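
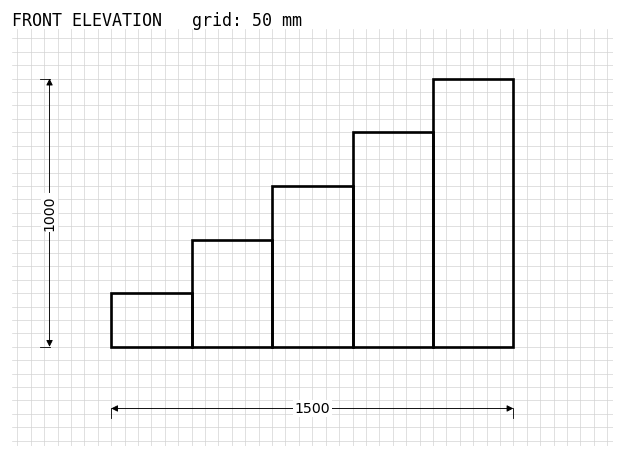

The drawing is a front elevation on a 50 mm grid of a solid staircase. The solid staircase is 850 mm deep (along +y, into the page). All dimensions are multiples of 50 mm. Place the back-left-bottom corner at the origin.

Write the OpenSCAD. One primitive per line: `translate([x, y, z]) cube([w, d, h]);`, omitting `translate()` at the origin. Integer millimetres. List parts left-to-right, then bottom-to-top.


cube([300, 850, 200]);
translate([300, 0, 0]) cube([300, 850, 400]);
translate([600, 0, 0]) cube([300, 850, 600]);
translate([900, 0, 0]) cube([300, 850, 800]);
translate([1200, 0, 0]) cube([300, 850, 1000]);


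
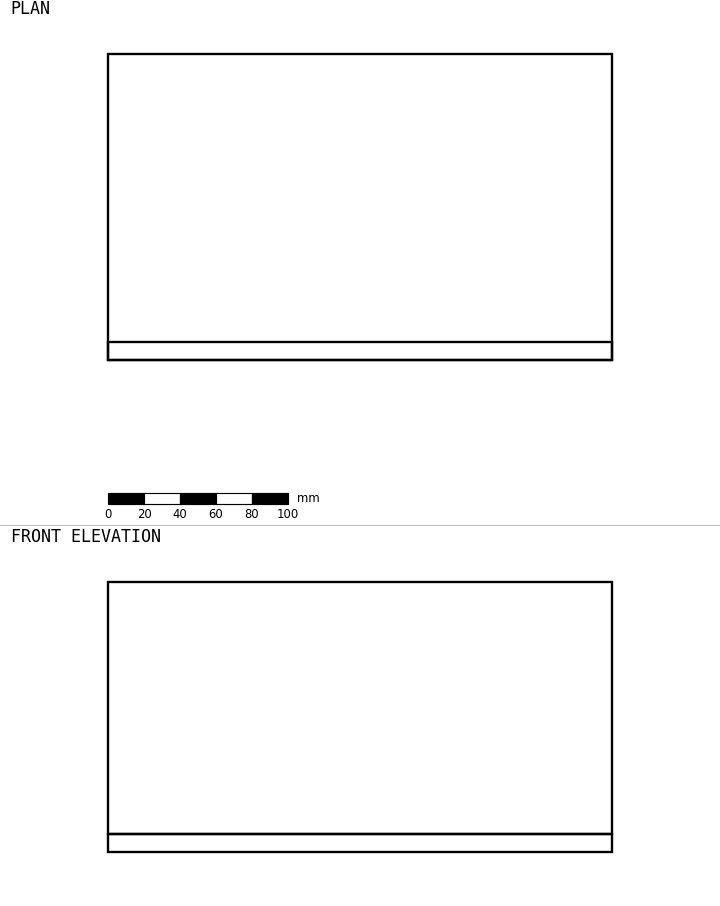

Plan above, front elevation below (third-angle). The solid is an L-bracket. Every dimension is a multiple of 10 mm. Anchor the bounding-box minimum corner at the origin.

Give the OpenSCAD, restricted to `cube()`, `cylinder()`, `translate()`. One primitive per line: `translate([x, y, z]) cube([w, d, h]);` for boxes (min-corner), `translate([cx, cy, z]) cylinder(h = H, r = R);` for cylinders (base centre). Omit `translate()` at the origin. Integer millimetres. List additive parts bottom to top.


cube([280, 170, 10]);
translate([0, 0, 10]) cube([280, 10, 140]);


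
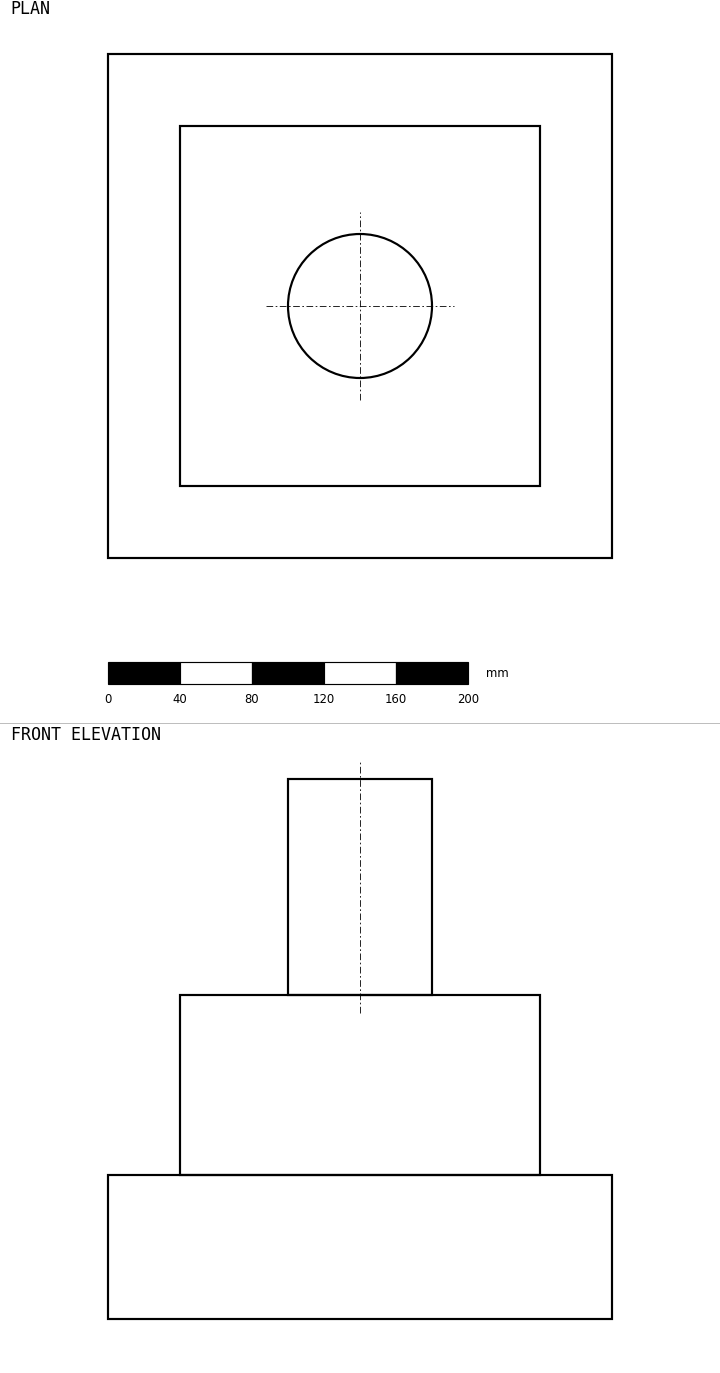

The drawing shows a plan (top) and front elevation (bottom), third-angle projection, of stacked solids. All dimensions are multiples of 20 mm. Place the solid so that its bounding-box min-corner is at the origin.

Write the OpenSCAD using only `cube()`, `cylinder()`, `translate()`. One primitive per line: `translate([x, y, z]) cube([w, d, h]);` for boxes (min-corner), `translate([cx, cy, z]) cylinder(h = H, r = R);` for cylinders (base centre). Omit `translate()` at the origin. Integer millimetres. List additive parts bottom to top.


cube([280, 280, 80]);
translate([40, 40, 80]) cube([200, 200, 100]);
translate([140, 140, 180]) cylinder(h = 120, r = 40);


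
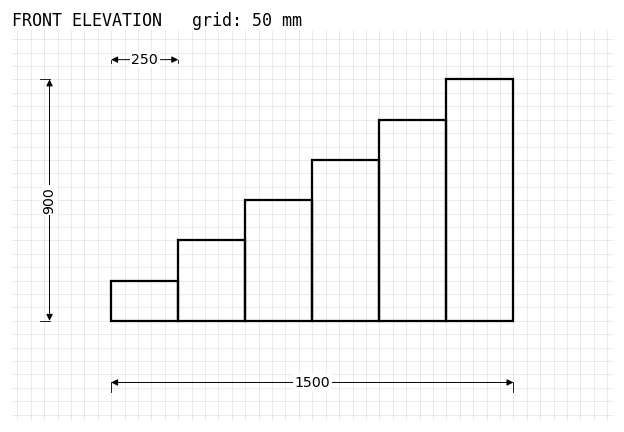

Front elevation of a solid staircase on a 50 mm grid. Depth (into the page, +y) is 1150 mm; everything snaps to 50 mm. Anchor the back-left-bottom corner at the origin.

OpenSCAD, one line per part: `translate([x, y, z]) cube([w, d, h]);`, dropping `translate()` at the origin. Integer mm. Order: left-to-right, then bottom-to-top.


cube([250, 1150, 150]);
translate([250, 0, 0]) cube([250, 1150, 300]);
translate([500, 0, 0]) cube([250, 1150, 450]);
translate([750, 0, 0]) cube([250, 1150, 600]);
translate([1000, 0, 0]) cube([250, 1150, 750]);
translate([1250, 0, 0]) cube([250, 1150, 900]);


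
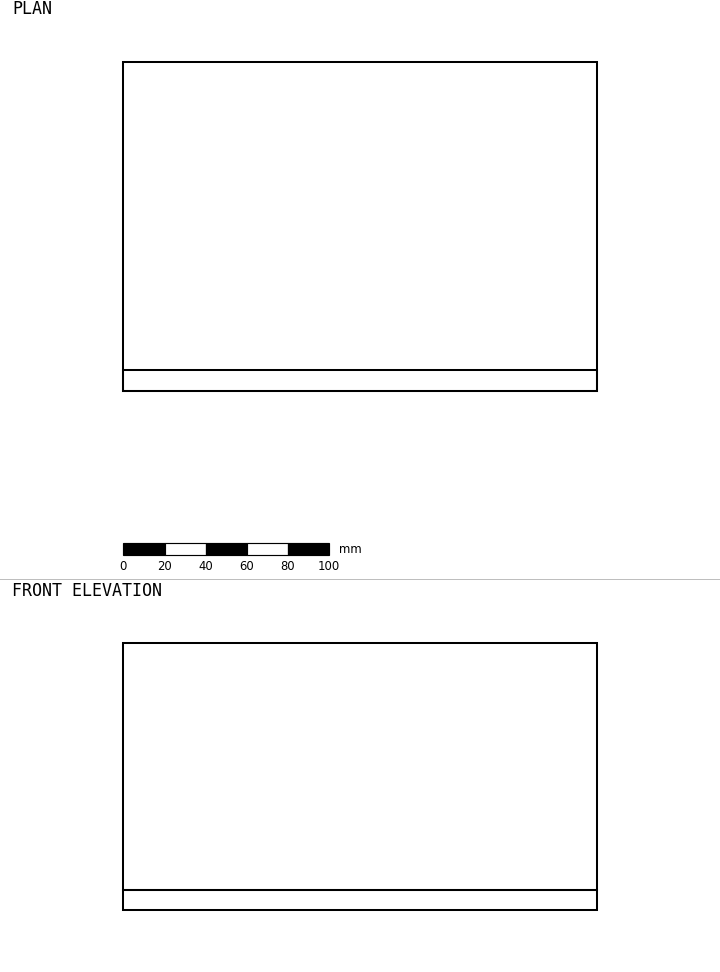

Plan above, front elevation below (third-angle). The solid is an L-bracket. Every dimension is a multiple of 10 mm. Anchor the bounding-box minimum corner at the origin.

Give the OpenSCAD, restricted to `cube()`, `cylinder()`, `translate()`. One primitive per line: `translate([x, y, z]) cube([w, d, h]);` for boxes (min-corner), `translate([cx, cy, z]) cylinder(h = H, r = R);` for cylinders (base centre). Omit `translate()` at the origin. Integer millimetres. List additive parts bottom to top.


cube([230, 160, 10]);
translate([0, 0, 10]) cube([230, 10, 120]);


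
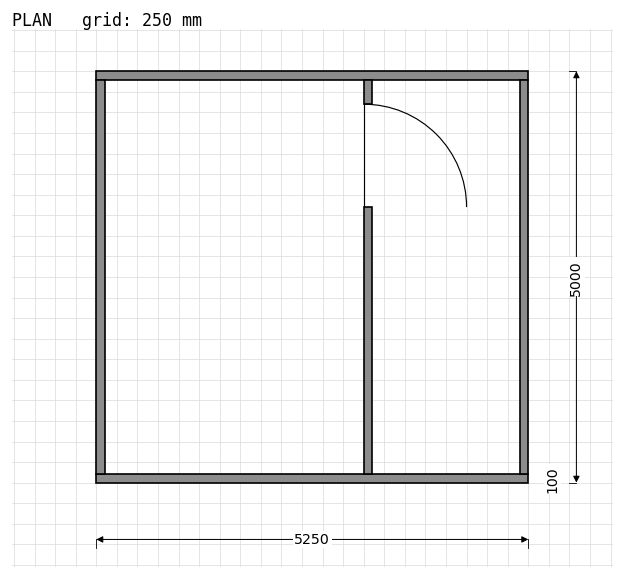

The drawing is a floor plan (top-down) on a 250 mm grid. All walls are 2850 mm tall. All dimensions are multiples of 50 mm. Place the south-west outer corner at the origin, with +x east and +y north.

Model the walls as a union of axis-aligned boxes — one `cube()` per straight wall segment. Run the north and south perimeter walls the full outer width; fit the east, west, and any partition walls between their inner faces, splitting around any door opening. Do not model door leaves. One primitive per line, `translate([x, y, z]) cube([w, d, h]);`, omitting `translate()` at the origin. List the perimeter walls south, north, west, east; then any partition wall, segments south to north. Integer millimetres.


cube([5250, 100, 2850]);
translate([0, 4900, 0]) cube([5250, 100, 2850]);
translate([0, 100, 0]) cube([100, 4800, 2850]);
translate([5150, 100, 0]) cube([100, 4800, 2850]);
translate([3250, 100, 0]) cube([100, 3250, 2850]);
translate([3250, 4600, 0]) cube([100, 300, 2850]);


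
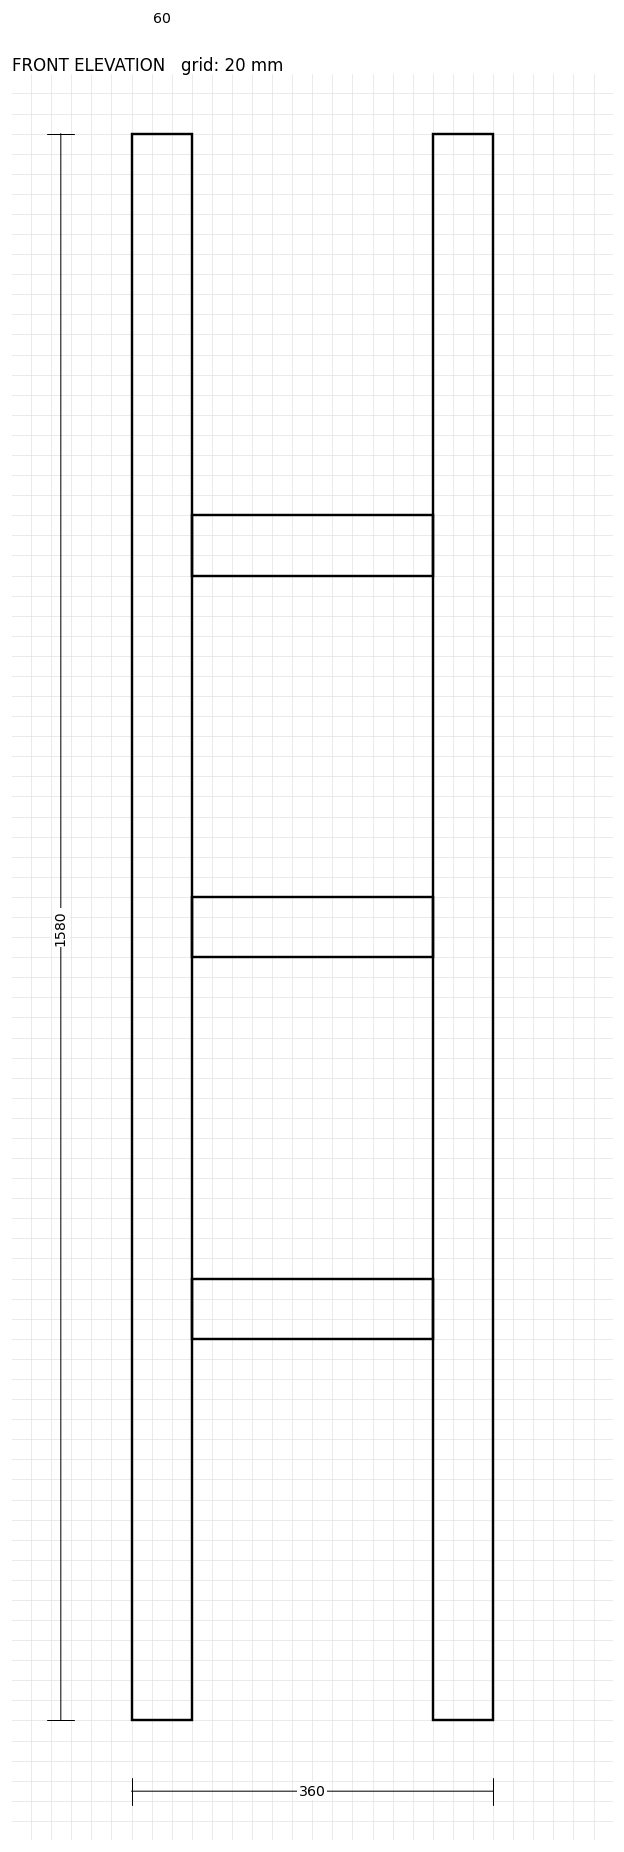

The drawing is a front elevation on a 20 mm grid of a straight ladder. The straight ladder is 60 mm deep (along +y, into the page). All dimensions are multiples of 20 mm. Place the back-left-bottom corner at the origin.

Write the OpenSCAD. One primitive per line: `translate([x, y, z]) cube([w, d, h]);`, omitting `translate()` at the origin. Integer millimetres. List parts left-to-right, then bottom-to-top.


cube([60, 60, 1580]);
translate([60, 0, 380]) cube([240, 60, 60]);
translate([60, 0, 760]) cube([240, 60, 60]);
translate([60, 0, 1140]) cube([240, 60, 60]);
translate([300, 0, 0]) cube([60, 60, 1580]);


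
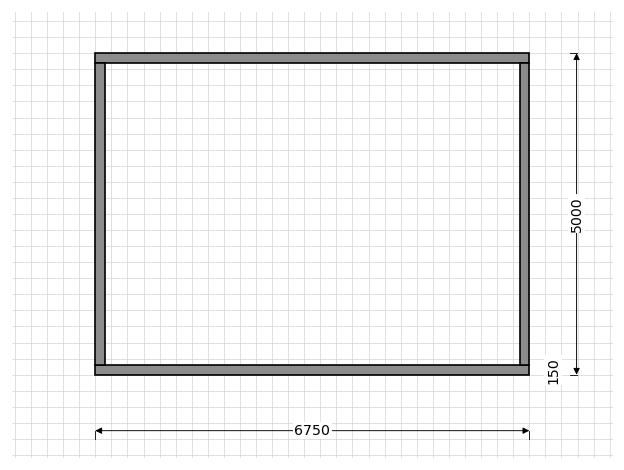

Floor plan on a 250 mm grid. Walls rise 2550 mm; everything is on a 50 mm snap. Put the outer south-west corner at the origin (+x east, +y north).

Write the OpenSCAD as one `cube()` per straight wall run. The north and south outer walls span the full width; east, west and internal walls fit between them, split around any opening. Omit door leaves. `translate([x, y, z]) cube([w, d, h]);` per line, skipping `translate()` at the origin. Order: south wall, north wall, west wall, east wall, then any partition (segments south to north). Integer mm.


cube([6750, 150, 2550]);
translate([0, 4850, 0]) cube([6750, 150, 2550]);
translate([0, 150, 0]) cube([150, 4700, 2550]);
translate([6600, 150, 0]) cube([150, 4700, 2550]);


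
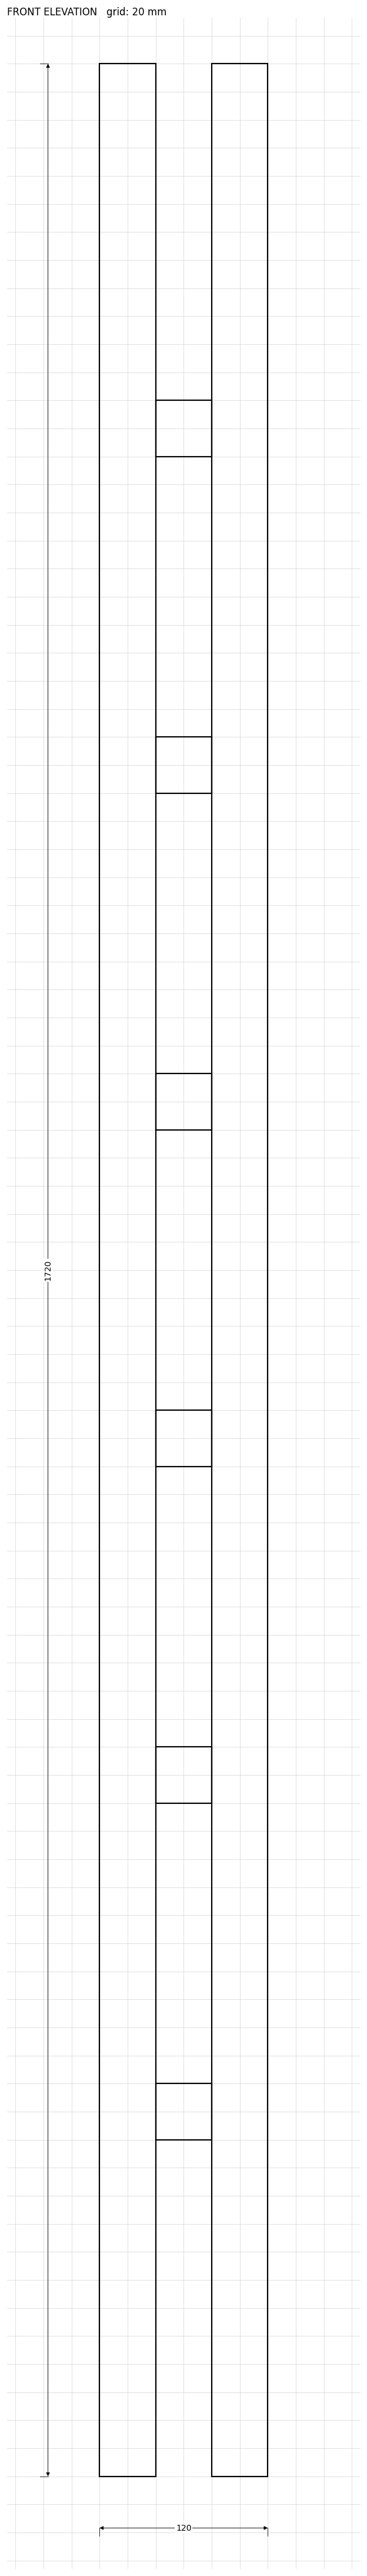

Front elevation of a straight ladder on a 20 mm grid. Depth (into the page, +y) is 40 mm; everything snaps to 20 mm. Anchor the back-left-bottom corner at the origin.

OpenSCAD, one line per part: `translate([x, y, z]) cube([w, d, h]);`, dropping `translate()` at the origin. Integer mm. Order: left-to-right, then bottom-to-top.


cube([40, 40, 1720]);
translate([40, 0, 240]) cube([40, 40, 40]);
translate([40, 0, 480]) cube([40, 40, 40]);
translate([40, 0, 720]) cube([40, 40, 40]);
translate([40, 0, 960]) cube([40, 40, 40]);
translate([40, 0, 1200]) cube([40, 40, 40]);
translate([40, 0, 1440]) cube([40, 40, 40]);
translate([80, 0, 0]) cube([40, 40, 1720]);


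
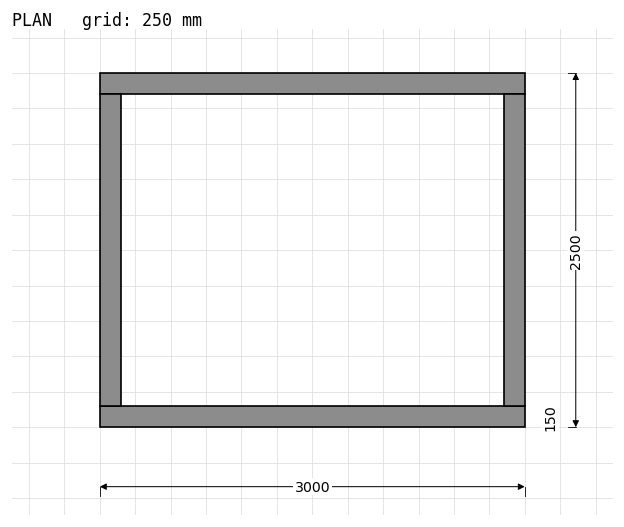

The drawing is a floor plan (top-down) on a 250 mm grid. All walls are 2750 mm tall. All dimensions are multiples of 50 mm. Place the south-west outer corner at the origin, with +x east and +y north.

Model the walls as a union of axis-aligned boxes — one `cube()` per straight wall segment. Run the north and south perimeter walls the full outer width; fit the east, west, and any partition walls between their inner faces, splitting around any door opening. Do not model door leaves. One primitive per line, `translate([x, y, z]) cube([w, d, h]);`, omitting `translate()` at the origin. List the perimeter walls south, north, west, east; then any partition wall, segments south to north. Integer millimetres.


cube([3000, 150, 2750]);
translate([0, 2350, 0]) cube([3000, 150, 2750]);
translate([0, 150, 0]) cube([150, 2200, 2750]);
translate([2850, 150, 0]) cube([150, 2200, 2750]);


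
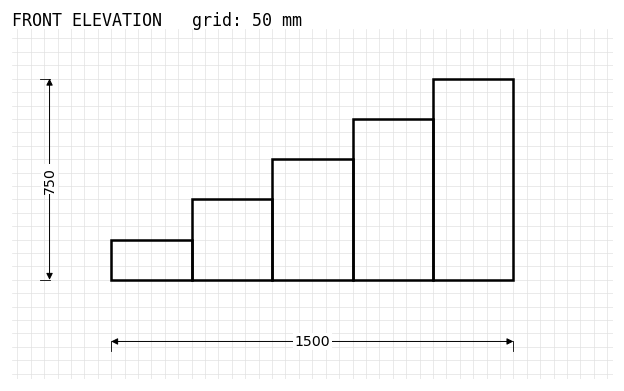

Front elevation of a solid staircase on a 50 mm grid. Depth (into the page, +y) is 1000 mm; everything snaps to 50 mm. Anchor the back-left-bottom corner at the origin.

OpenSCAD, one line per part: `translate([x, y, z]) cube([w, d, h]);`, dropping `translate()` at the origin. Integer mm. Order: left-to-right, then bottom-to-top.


cube([300, 1000, 150]);
translate([300, 0, 0]) cube([300, 1000, 300]);
translate([600, 0, 0]) cube([300, 1000, 450]);
translate([900, 0, 0]) cube([300, 1000, 600]);
translate([1200, 0, 0]) cube([300, 1000, 750]);


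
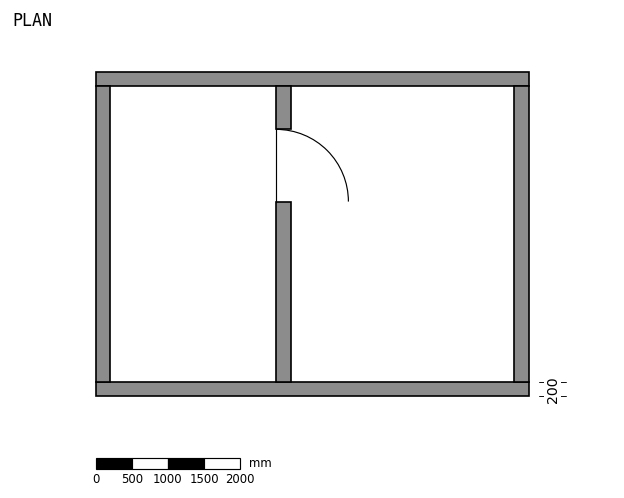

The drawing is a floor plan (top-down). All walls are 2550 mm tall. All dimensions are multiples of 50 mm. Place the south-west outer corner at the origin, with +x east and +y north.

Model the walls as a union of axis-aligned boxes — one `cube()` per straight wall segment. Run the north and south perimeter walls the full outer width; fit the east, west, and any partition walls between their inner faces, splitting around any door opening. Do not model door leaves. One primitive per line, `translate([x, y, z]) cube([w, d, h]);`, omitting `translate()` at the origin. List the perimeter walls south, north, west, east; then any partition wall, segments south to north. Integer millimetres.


cube([6000, 200, 2550]);
translate([0, 4300, 0]) cube([6000, 200, 2550]);
translate([0, 200, 0]) cube([200, 4100, 2550]);
translate([5800, 200, 0]) cube([200, 4100, 2550]);
translate([2500, 200, 0]) cube([200, 2500, 2550]);
translate([2500, 3700, 0]) cube([200, 600, 2550]);


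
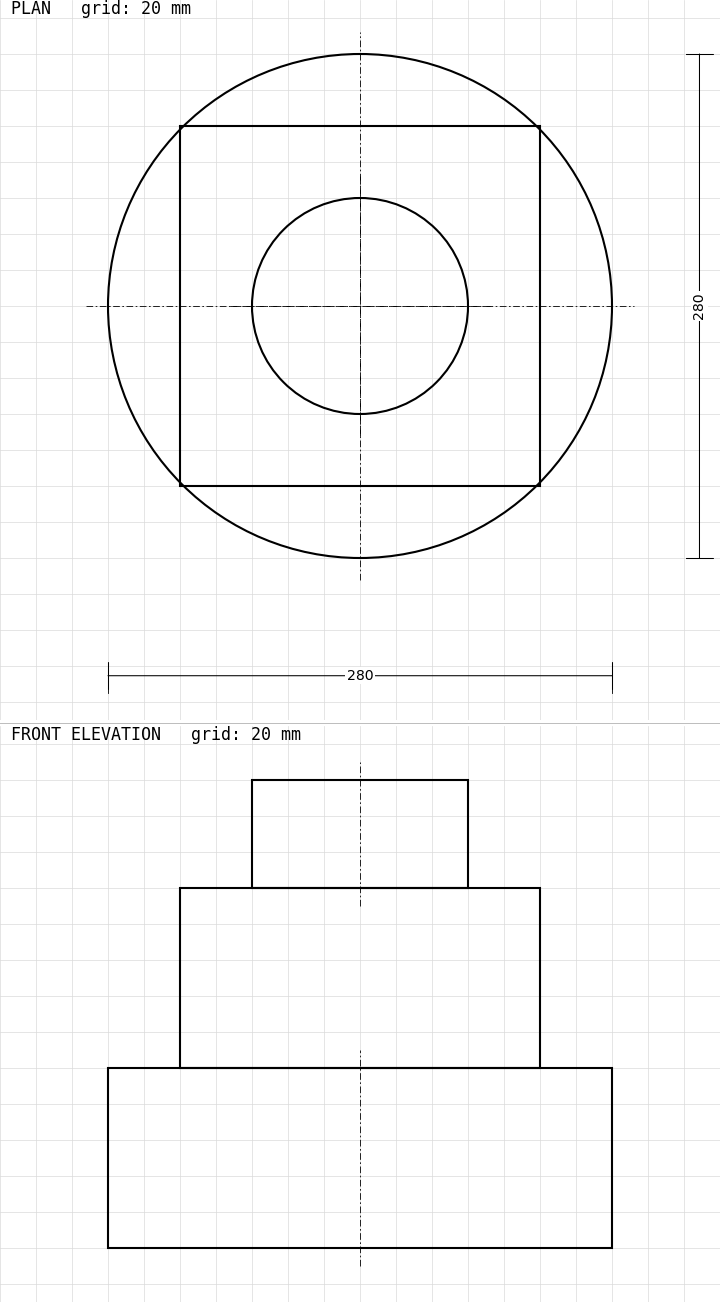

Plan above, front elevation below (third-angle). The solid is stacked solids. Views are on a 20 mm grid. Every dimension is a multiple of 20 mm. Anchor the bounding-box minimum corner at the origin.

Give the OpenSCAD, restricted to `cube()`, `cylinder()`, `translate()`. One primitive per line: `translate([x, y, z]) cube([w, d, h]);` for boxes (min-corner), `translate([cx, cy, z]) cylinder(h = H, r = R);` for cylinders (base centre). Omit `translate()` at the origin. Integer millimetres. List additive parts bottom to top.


translate([140, 140, 0]) cylinder(h = 100, r = 140);
translate([40, 40, 100]) cube([200, 200, 100]);
translate([140, 140, 200]) cylinder(h = 60, r = 60);


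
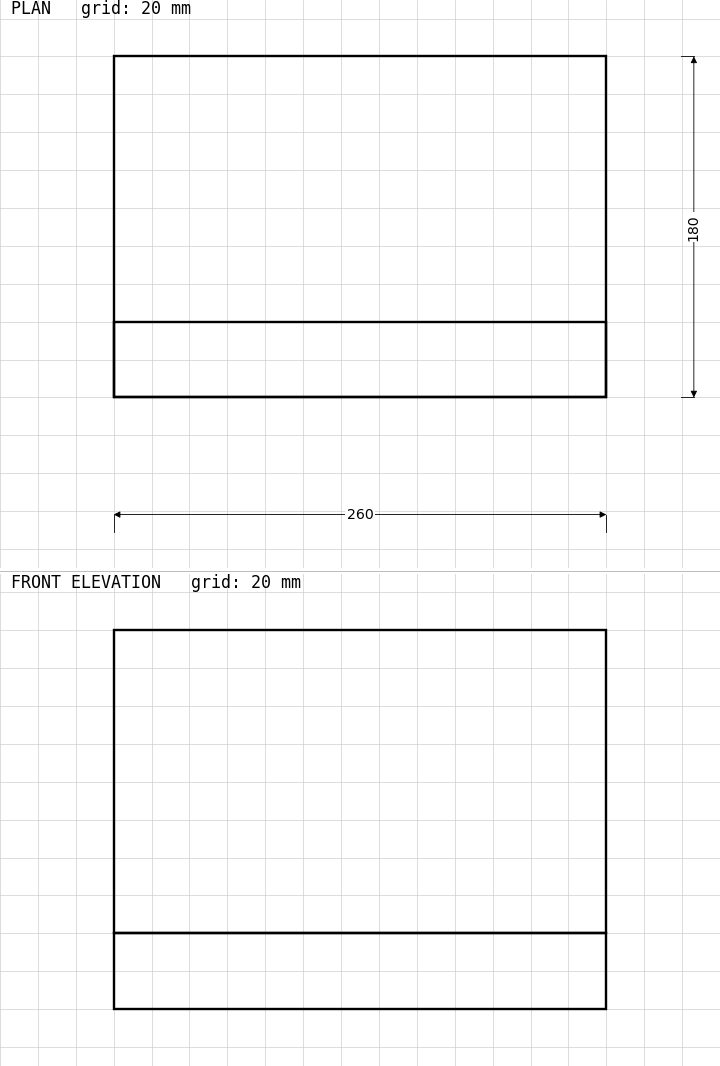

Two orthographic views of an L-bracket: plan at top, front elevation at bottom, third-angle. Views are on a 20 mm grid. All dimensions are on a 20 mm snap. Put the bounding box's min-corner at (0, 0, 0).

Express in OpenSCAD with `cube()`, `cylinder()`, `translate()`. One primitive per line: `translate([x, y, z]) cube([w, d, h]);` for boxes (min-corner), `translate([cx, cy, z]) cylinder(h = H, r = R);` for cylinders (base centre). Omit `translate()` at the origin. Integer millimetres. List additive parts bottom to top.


cube([260, 180, 40]);
translate([0, 0, 40]) cube([260, 40, 160]);


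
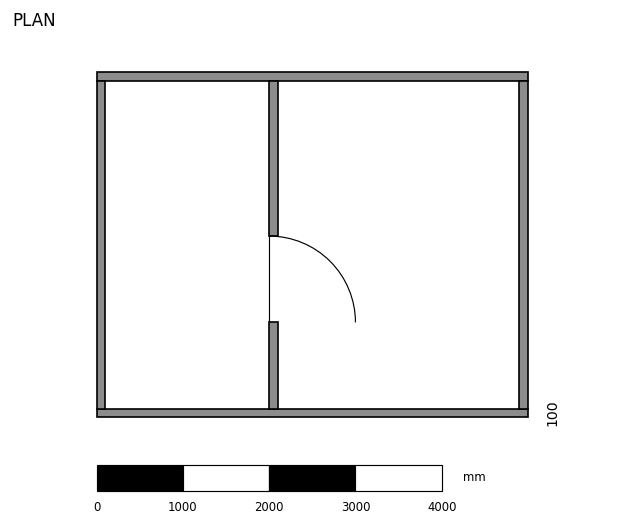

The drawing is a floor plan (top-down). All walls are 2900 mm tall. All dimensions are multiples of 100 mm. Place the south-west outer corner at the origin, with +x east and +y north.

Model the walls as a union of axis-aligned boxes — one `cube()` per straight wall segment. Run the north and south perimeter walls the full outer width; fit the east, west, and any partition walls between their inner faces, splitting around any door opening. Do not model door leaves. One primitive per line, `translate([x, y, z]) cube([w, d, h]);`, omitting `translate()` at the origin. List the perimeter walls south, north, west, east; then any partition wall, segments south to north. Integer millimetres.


cube([5000, 100, 2900]);
translate([0, 3900, 0]) cube([5000, 100, 2900]);
translate([0, 100, 0]) cube([100, 3800, 2900]);
translate([4900, 100, 0]) cube([100, 3800, 2900]);
translate([2000, 100, 0]) cube([100, 1000, 2900]);
translate([2000, 2100, 0]) cube([100, 1800, 2900]);


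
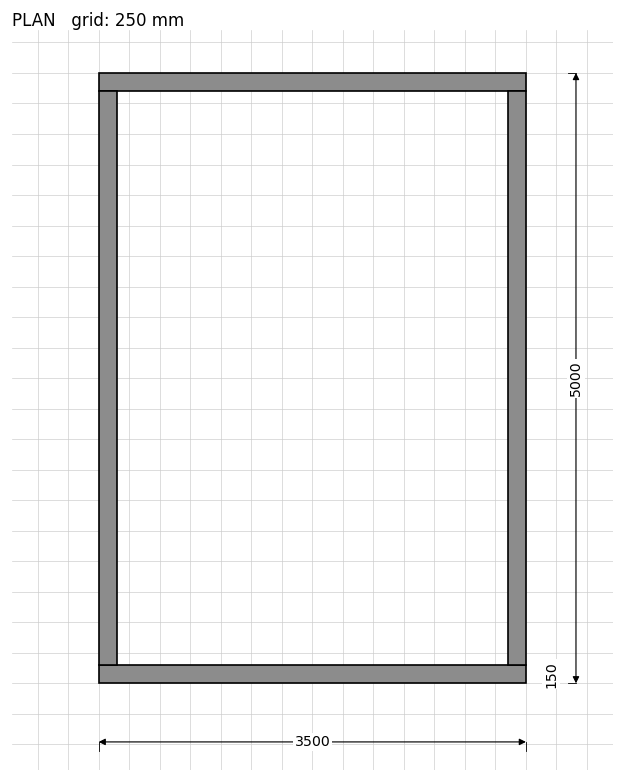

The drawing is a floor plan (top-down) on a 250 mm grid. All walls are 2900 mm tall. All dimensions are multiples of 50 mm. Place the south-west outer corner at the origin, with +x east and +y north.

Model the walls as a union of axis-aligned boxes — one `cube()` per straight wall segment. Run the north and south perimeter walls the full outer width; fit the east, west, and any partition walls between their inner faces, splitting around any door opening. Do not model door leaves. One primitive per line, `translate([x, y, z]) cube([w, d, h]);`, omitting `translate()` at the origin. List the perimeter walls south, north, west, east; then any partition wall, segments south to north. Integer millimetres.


cube([3500, 150, 2900]);
translate([0, 4850, 0]) cube([3500, 150, 2900]);
translate([0, 150, 0]) cube([150, 4700, 2900]);
translate([3350, 150, 0]) cube([150, 4700, 2900]);


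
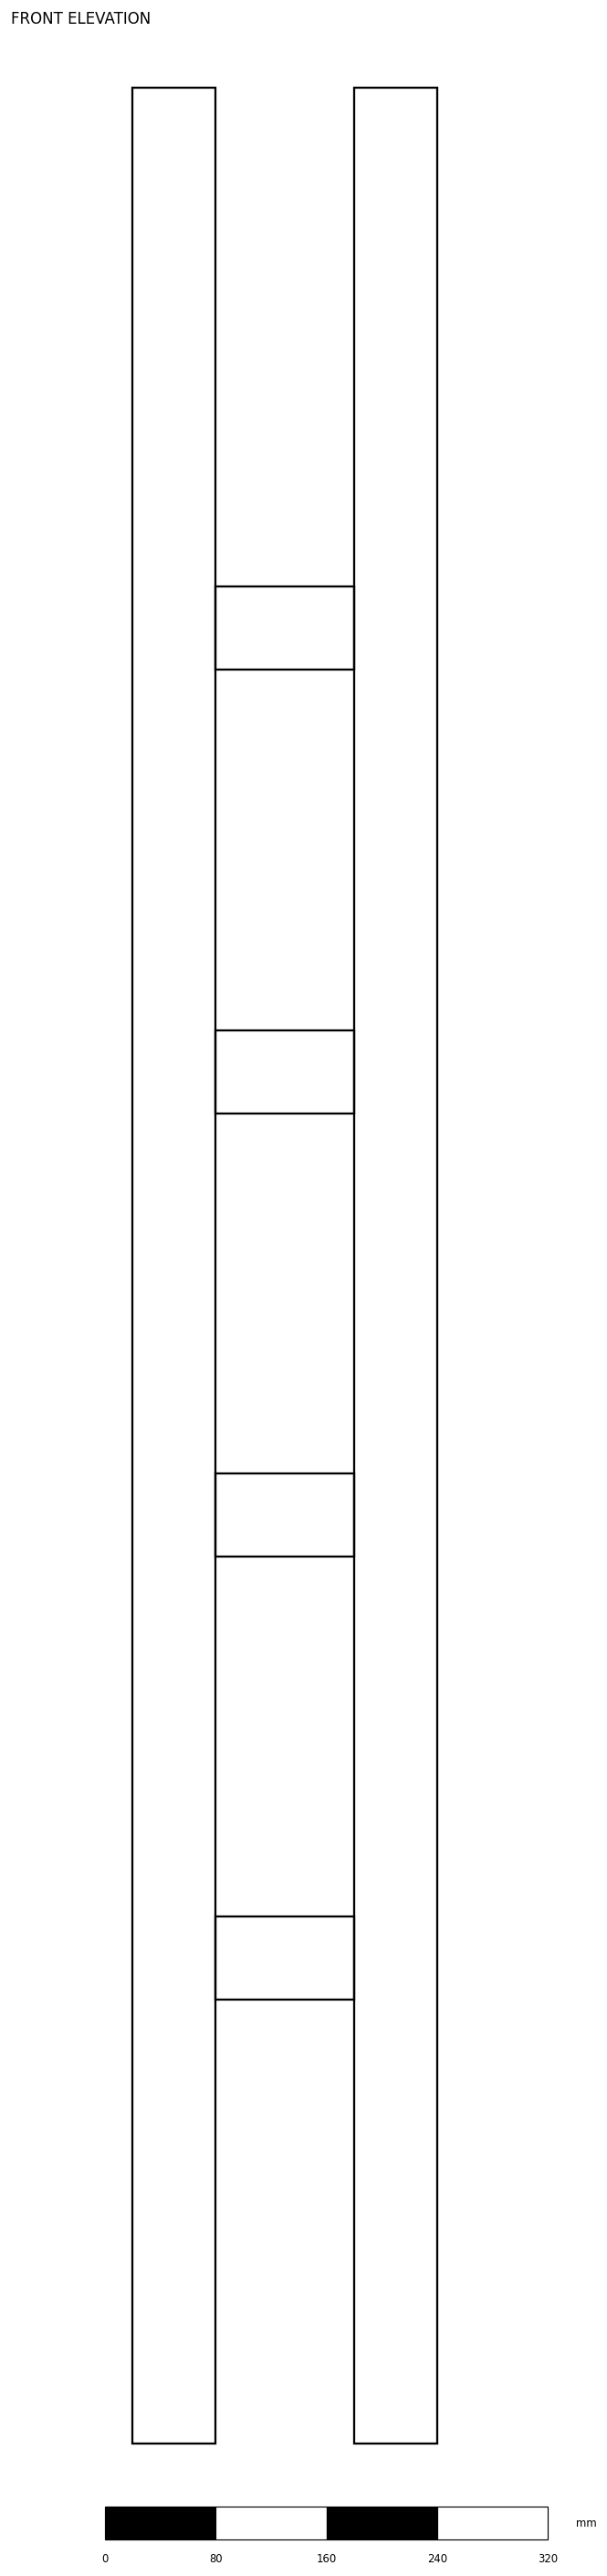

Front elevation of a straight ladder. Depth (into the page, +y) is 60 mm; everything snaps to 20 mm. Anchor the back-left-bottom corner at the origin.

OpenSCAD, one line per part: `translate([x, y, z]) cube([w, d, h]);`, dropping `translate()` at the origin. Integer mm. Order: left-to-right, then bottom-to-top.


cube([60, 60, 1700]);
translate([60, 0, 320]) cube([100, 60, 60]);
translate([60, 0, 640]) cube([100, 60, 60]);
translate([60, 0, 960]) cube([100, 60, 60]);
translate([60, 0, 1280]) cube([100, 60, 60]);
translate([160, 0, 0]) cube([60, 60, 1700]);


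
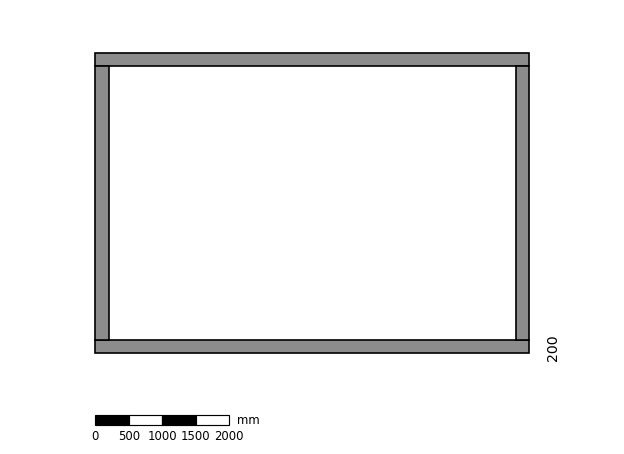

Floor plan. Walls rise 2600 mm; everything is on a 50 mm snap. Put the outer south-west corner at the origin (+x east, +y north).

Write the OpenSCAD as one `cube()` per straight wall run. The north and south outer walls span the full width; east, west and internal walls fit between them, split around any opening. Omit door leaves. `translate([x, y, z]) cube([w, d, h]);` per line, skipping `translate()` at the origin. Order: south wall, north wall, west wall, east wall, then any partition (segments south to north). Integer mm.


cube([6500, 200, 2600]);
translate([0, 4300, 0]) cube([6500, 200, 2600]);
translate([0, 200, 0]) cube([200, 4100, 2600]);
translate([6300, 200, 0]) cube([200, 4100, 2600]);


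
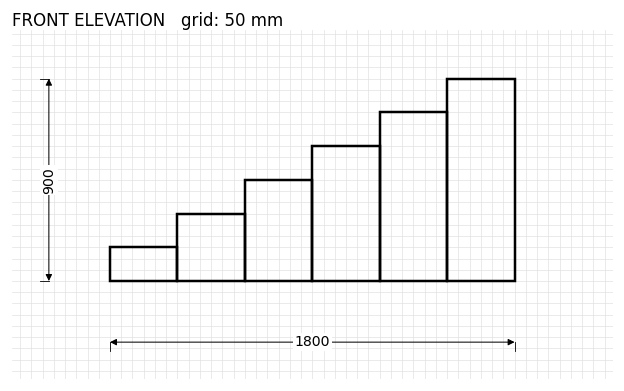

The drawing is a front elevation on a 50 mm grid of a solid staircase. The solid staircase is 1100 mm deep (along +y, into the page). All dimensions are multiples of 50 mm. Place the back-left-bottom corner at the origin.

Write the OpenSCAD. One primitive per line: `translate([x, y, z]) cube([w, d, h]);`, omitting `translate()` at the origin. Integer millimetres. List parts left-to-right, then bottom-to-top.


cube([300, 1100, 150]);
translate([300, 0, 0]) cube([300, 1100, 300]);
translate([600, 0, 0]) cube([300, 1100, 450]);
translate([900, 0, 0]) cube([300, 1100, 600]);
translate([1200, 0, 0]) cube([300, 1100, 750]);
translate([1500, 0, 0]) cube([300, 1100, 900]);


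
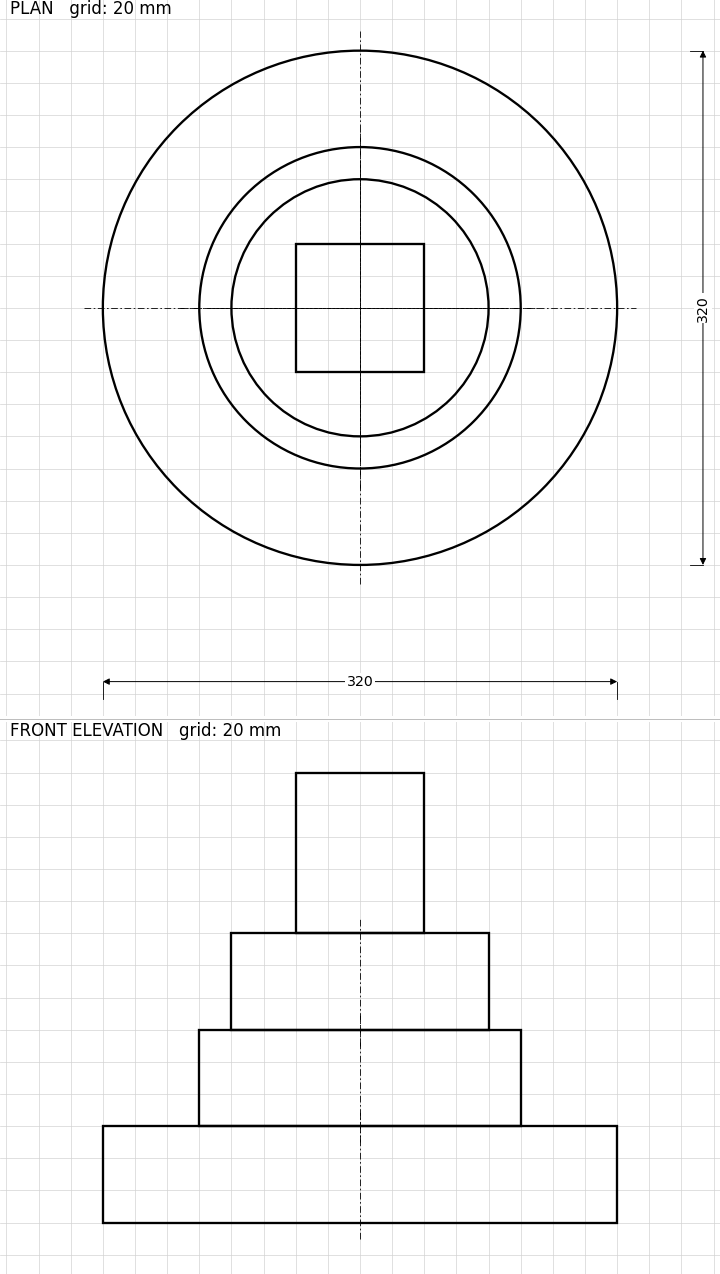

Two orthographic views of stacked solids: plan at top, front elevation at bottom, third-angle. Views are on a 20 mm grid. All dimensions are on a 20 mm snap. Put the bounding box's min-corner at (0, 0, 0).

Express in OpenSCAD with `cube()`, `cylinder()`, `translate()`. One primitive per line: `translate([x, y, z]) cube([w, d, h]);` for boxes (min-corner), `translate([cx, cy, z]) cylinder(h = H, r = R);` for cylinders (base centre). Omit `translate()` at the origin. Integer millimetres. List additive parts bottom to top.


translate([160, 160, 0]) cylinder(h = 60, r = 160);
translate([160, 160, 60]) cylinder(h = 60, r = 100);
translate([160, 160, 120]) cylinder(h = 60, r = 80);
translate([120, 120, 180]) cube([80, 80, 100]);


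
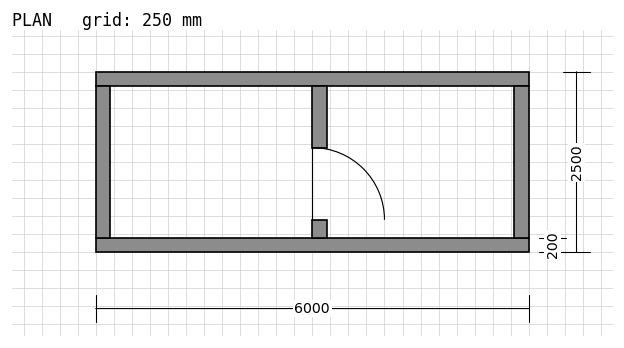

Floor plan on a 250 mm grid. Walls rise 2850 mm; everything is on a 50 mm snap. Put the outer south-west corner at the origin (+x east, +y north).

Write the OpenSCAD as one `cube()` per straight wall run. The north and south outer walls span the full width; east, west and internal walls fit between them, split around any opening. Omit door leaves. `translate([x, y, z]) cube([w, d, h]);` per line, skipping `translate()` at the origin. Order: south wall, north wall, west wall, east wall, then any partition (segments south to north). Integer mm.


cube([6000, 200, 2850]);
translate([0, 2300, 0]) cube([6000, 200, 2850]);
translate([0, 200, 0]) cube([200, 2100, 2850]);
translate([5800, 200, 0]) cube([200, 2100, 2850]);
translate([3000, 200, 0]) cube([200, 250, 2850]);
translate([3000, 1450, 0]) cube([200, 850, 2850]);


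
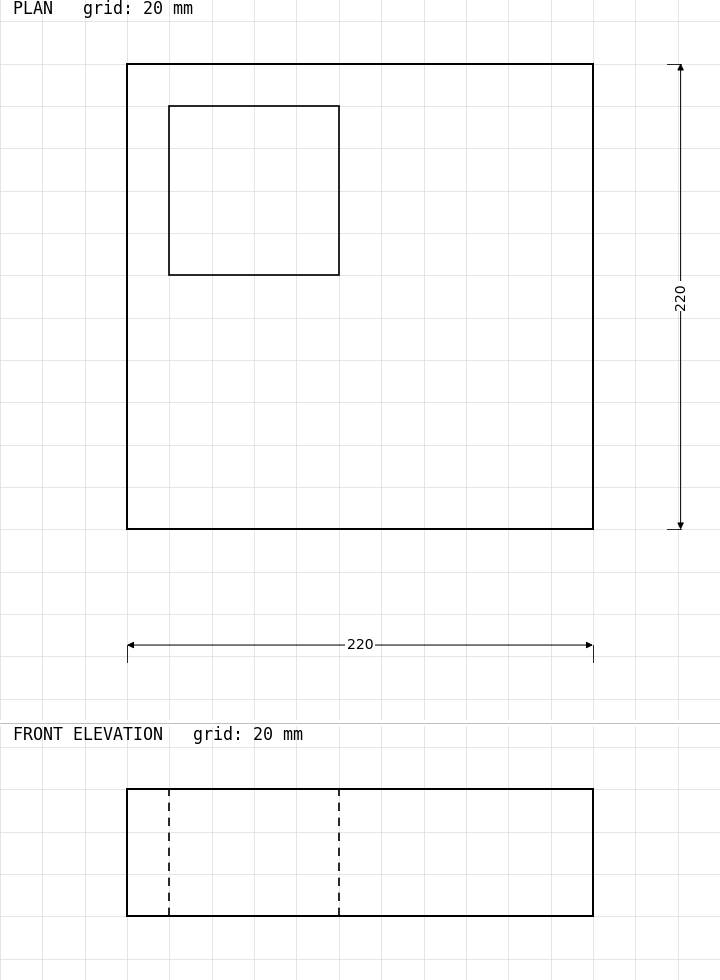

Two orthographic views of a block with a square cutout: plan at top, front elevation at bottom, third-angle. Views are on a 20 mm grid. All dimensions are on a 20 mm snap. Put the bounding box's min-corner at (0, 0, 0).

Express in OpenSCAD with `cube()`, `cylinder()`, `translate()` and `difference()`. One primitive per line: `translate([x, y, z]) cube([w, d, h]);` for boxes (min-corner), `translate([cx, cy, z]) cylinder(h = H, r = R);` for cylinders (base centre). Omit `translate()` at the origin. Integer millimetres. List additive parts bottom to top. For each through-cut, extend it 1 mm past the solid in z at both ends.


difference() {
  cube([220, 220, 60]);
  translate([20, 120, -1]) cube([80, 80, 62]);
}


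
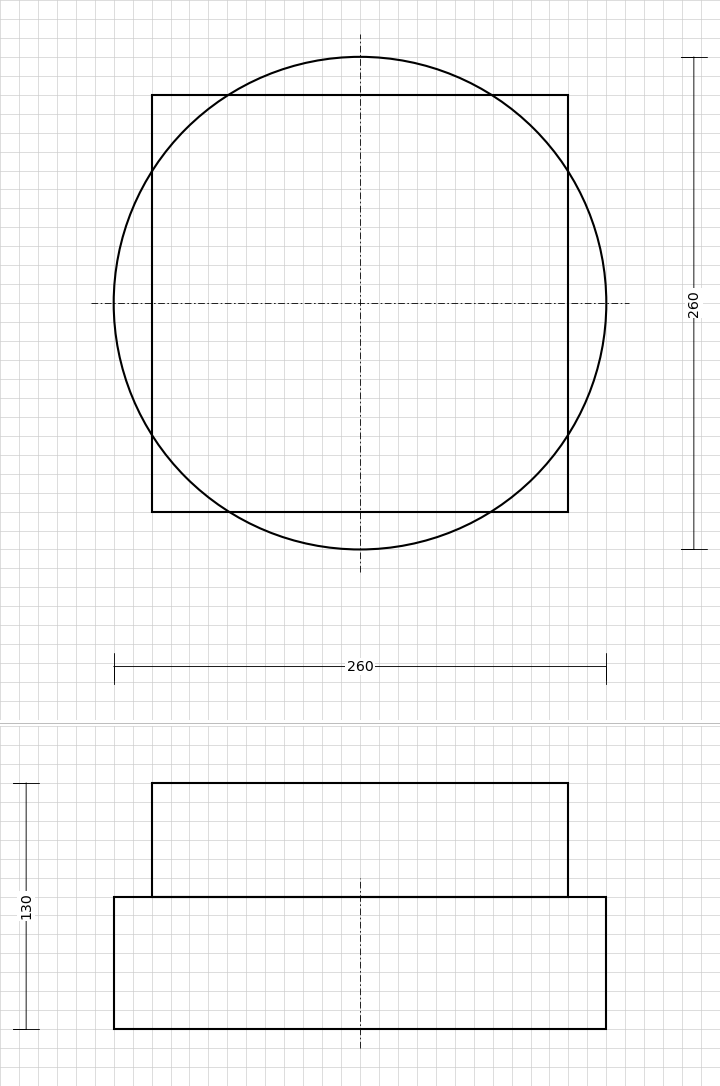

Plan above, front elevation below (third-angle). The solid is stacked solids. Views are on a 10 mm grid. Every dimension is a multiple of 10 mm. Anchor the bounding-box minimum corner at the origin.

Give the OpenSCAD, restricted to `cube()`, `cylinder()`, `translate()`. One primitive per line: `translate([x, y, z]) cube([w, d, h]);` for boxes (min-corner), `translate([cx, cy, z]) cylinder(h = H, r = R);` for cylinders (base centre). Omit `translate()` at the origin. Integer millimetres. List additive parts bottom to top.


translate([130, 130, 0]) cylinder(h = 70, r = 130);
translate([20, 20, 70]) cube([220, 220, 60]);


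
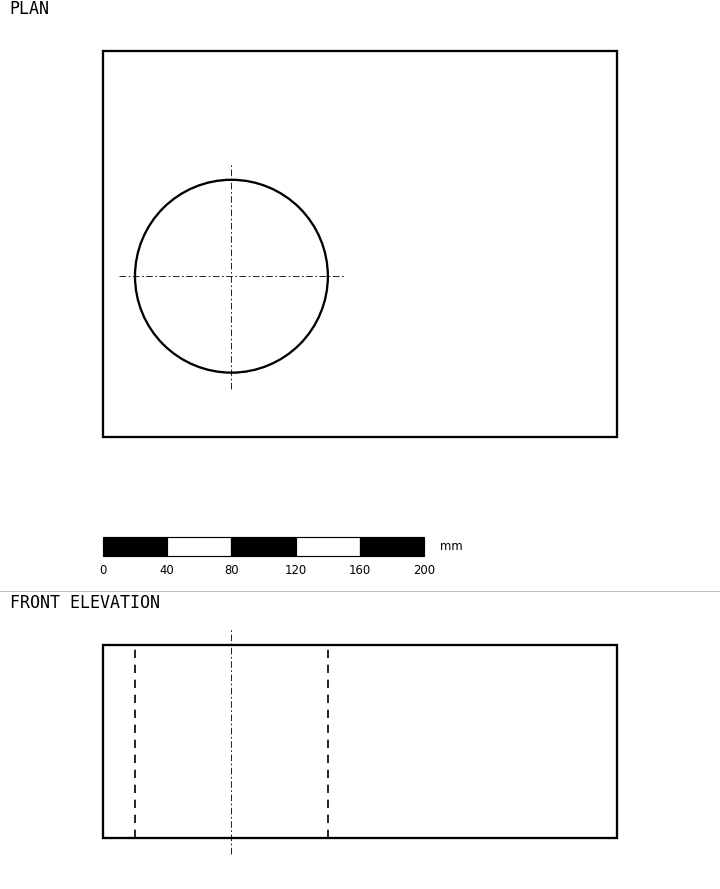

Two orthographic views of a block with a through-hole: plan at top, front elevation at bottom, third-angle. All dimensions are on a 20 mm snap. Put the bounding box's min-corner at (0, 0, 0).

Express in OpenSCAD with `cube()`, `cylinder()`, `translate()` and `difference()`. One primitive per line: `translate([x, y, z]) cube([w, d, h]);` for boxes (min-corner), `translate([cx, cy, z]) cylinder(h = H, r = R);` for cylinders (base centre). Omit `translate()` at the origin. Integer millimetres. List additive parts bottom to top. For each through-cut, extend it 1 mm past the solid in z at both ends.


difference() {
  cube([320, 240, 120]);
  translate([80, 100, -1]) cylinder(h = 122, r = 60);
}


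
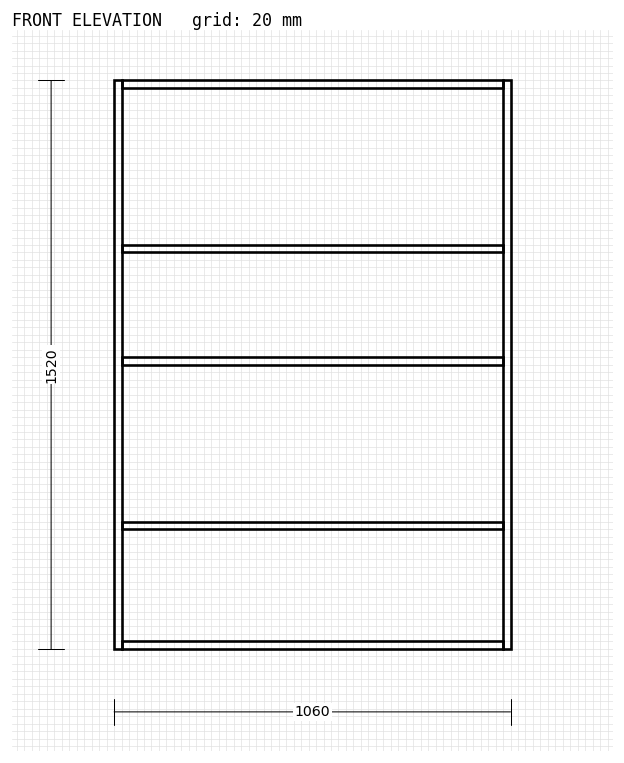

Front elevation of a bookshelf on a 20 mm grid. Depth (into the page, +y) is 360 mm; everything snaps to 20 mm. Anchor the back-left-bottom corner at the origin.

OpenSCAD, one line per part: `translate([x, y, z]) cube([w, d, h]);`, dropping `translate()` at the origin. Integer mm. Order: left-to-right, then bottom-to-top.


cube([20, 360, 1520]);
translate([20, 0, 0]) cube([1020, 360, 20]);
translate([20, 0, 320]) cube([1020, 360, 20]);
translate([20, 0, 760]) cube([1020, 360, 20]);
translate([20, 0, 1060]) cube([1020, 360, 20]);
translate([20, 0, 1500]) cube([1020, 360, 20]);
translate([1040, 0, 0]) cube([20, 360, 1520]);


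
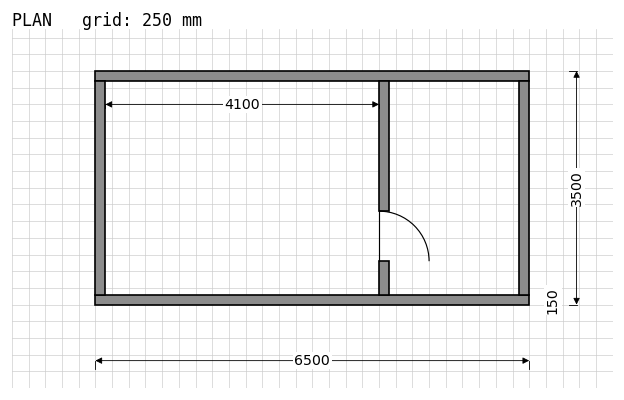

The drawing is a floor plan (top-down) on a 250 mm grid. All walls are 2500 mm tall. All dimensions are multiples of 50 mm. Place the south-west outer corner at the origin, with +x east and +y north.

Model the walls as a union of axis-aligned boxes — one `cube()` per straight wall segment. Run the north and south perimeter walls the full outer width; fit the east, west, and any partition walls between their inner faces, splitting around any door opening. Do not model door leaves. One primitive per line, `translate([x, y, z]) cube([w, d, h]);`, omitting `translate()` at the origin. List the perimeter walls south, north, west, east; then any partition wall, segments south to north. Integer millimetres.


cube([6500, 150, 2500]);
translate([0, 3350, 0]) cube([6500, 150, 2500]);
translate([0, 150, 0]) cube([150, 3200, 2500]);
translate([6350, 150, 0]) cube([150, 3200, 2500]);
translate([4250, 150, 0]) cube([150, 500, 2500]);
translate([4250, 1400, 0]) cube([150, 1950, 2500]);


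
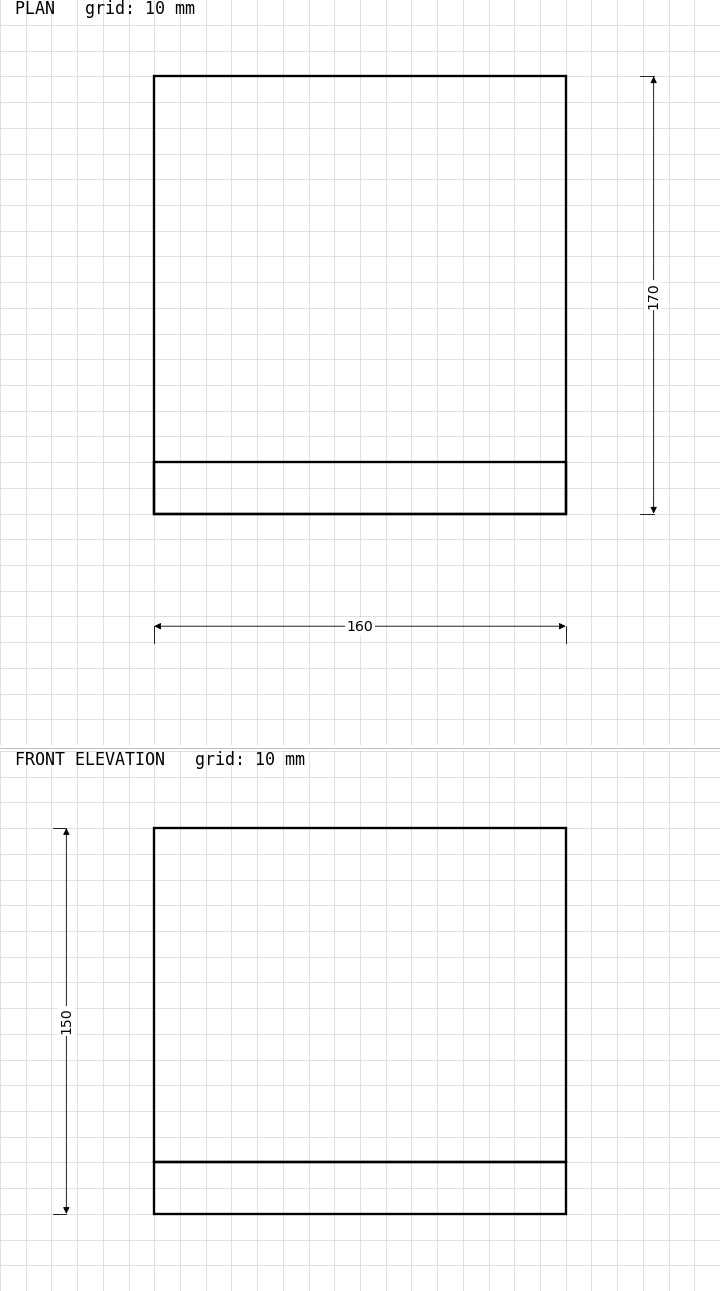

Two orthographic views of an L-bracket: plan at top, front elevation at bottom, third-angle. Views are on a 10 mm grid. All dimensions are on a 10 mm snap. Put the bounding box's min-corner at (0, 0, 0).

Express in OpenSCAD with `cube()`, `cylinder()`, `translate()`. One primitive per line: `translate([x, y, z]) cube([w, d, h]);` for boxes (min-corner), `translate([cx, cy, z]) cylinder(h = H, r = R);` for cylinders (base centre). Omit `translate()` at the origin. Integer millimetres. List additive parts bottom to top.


cube([160, 170, 20]);
translate([0, 0, 20]) cube([160, 20, 130]);


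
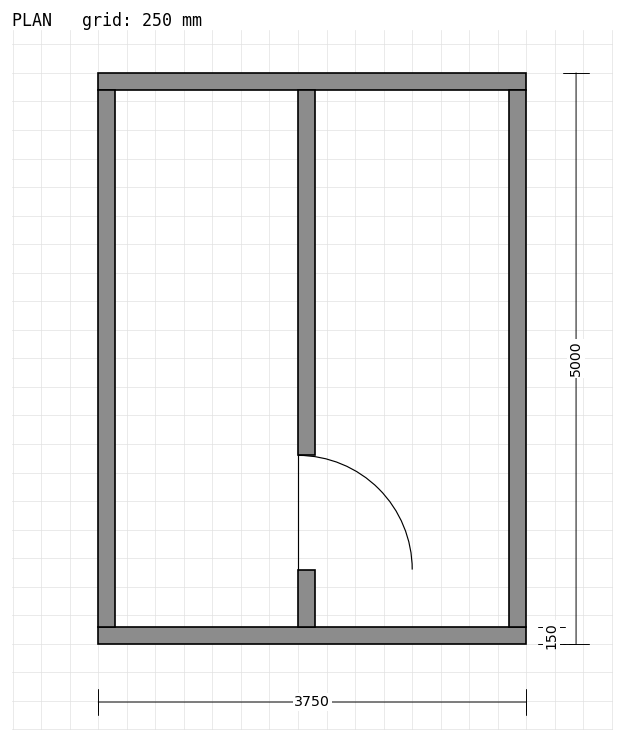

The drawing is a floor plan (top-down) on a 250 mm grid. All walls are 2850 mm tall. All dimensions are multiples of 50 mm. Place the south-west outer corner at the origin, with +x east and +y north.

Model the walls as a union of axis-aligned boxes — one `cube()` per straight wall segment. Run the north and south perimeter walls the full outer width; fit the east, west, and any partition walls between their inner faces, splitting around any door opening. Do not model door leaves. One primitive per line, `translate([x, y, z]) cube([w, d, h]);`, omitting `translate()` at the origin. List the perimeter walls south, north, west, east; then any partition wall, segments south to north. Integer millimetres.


cube([3750, 150, 2850]);
translate([0, 4850, 0]) cube([3750, 150, 2850]);
translate([0, 150, 0]) cube([150, 4700, 2850]);
translate([3600, 150, 0]) cube([150, 4700, 2850]);
translate([1750, 150, 0]) cube([150, 500, 2850]);
translate([1750, 1650, 0]) cube([150, 3200, 2850]);


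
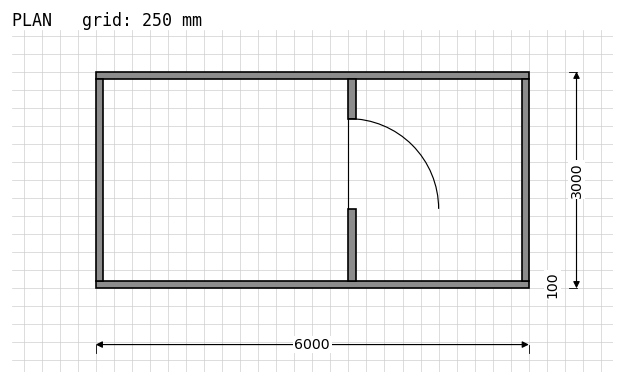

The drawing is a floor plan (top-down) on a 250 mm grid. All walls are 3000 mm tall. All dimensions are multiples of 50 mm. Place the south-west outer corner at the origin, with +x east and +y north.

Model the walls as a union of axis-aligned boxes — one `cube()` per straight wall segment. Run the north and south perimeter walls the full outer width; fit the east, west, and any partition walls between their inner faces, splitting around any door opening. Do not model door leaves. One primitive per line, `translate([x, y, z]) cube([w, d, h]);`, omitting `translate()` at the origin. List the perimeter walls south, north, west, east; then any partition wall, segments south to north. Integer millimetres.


cube([6000, 100, 3000]);
translate([0, 2900, 0]) cube([6000, 100, 3000]);
translate([0, 100, 0]) cube([100, 2800, 3000]);
translate([5900, 100, 0]) cube([100, 2800, 3000]);
translate([3500, 100, 0]) cube([100, 1000, 3000]);
translate([3500, 2350, 0]) cube([100, 550, 3000]);


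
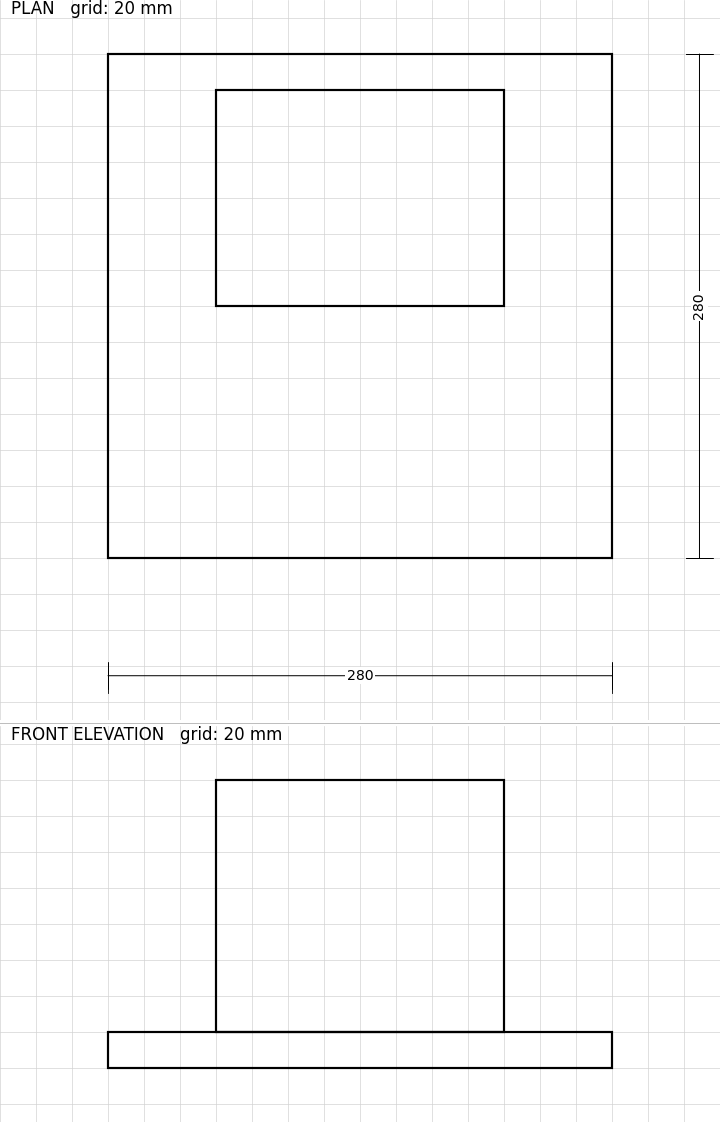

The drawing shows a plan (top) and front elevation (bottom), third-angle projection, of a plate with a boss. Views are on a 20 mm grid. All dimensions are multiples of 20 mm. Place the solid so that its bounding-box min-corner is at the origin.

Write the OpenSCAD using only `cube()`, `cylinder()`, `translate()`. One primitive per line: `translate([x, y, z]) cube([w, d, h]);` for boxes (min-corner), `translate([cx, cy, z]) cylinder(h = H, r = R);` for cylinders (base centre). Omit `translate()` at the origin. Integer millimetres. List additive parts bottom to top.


cube([280, 280, 20]);
translate([60, 140, 20]) cube([160, 120, 140]);


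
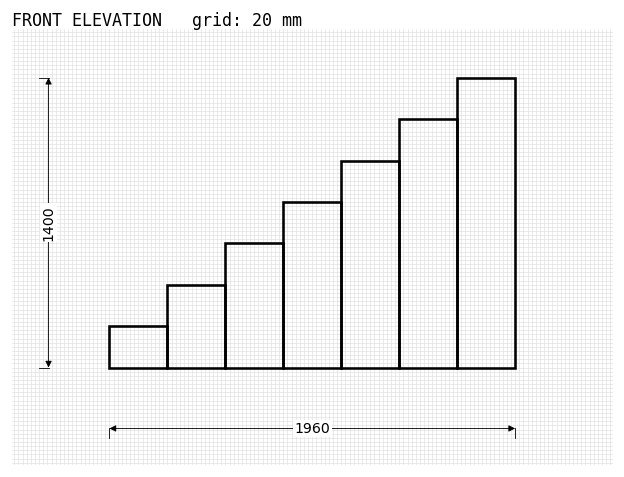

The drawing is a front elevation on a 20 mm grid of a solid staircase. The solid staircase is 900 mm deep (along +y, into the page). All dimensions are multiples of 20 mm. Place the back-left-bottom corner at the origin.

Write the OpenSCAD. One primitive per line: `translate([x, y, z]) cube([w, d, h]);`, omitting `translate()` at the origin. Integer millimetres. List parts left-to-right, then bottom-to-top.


cube([280, 900, 200]);
translate([280, 0, 0]) cube([280, 900, 400]);
translate([560, 0, 0]) cube([280, 900, 600]);
translate([840, 0, 0]) cube([280, 900, 800]);
translate([1120, 0, 0]) cube([280, 900, 1000]);
translate([1400, 0, 0]) cube([280, 900, 1200]);
translate([1680, 0, 0]) cube([280, 900, 1400]);


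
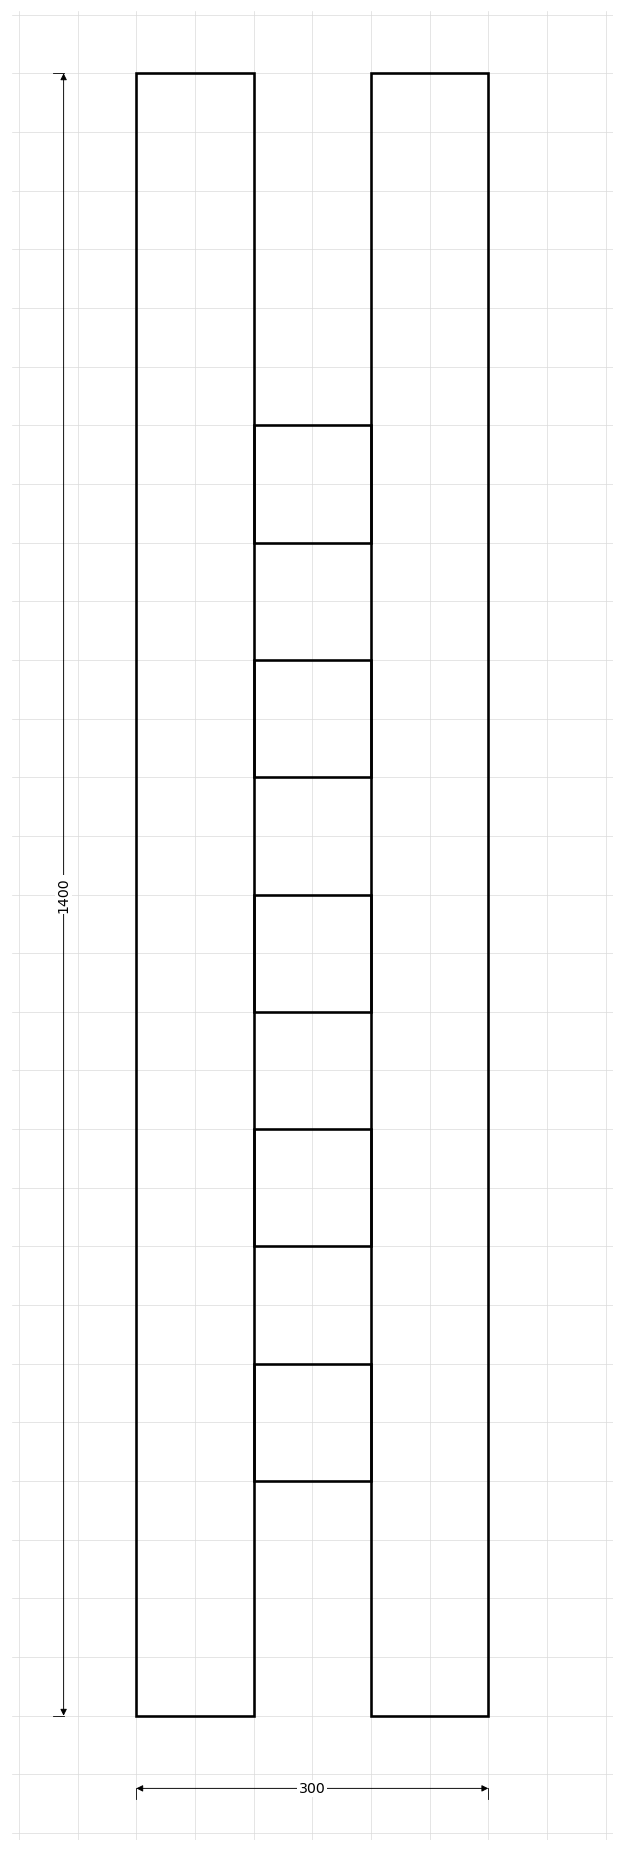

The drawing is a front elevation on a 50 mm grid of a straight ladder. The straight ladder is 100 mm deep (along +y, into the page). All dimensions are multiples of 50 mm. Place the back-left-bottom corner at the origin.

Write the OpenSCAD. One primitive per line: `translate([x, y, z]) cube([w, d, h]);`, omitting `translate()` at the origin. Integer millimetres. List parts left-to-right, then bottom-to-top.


cube([100, 100, 1400]);
translate([100, 0, 200]) cube([100, 100, 100]);
translate([100, 0, 400]) cube([100, 100, 100]);
translate([100, 0, 600]) cube([100, 100, 100]);
translate([100, 0, 800]) cube([100, 100, 100]);
translate([100, 0, 1000]) cube([100, 100, 100]);
translate([200, 0, 0]) cube([100, 100, 1400]);


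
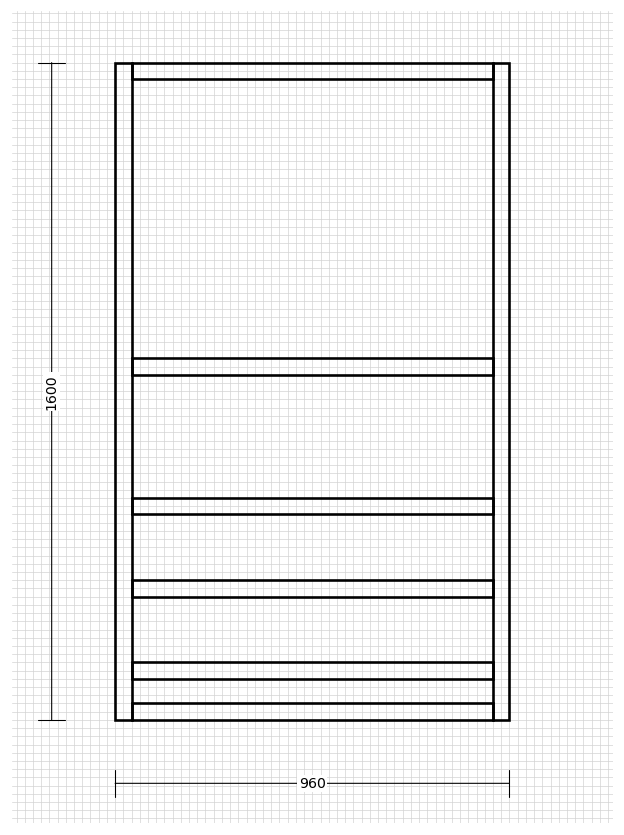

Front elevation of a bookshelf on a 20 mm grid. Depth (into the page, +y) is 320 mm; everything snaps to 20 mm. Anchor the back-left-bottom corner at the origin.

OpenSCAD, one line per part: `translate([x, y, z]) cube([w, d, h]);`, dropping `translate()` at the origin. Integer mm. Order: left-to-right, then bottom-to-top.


cube([40, 320, 1600]);
translate([40, 0, 0]) cube([880, 320, 40]);
translate([40, 0, 100]) cube([880, 320, 40]);
translate([40, 0, 300]) cube([880, 320, 40]);
translate([40, 0, 500]) cube([880, 320, 40]);
translate([40, 0, 840]) cube([880, 320, 40]);
translate([40, 0, 1560]) cube([880, 320, 40]);
translate([920, 0, 0]) cube([40, 320, 1600]);


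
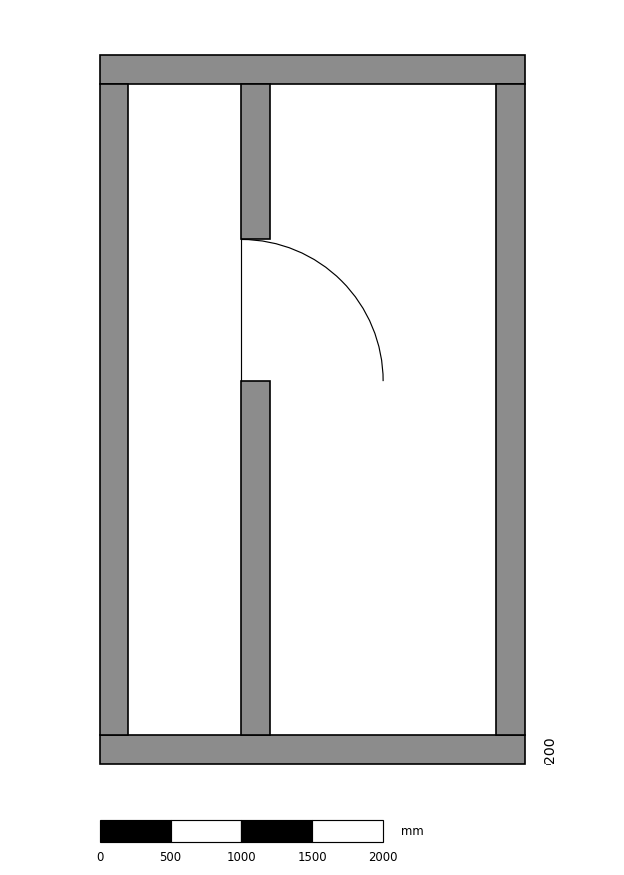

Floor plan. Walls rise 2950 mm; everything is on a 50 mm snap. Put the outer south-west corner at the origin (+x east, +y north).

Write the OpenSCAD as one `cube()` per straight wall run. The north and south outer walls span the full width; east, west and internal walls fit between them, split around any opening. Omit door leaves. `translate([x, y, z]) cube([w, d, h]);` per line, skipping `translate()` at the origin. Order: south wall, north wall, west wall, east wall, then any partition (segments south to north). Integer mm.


cube([3000, 200, 2950]);
translate([0, 4800, 0]) cube([3000, 200, 2950]);
translate([0, 200, 0]) cube([200, 4600, 2950]);
translate([2800, 200, 0]) cube([200, 4600, 2950]);
translate([1000, 200, 0]) cube([200, 2500, 2950]);
translate([1000, 3700, 0]) cube([200, 1100, 2950]);


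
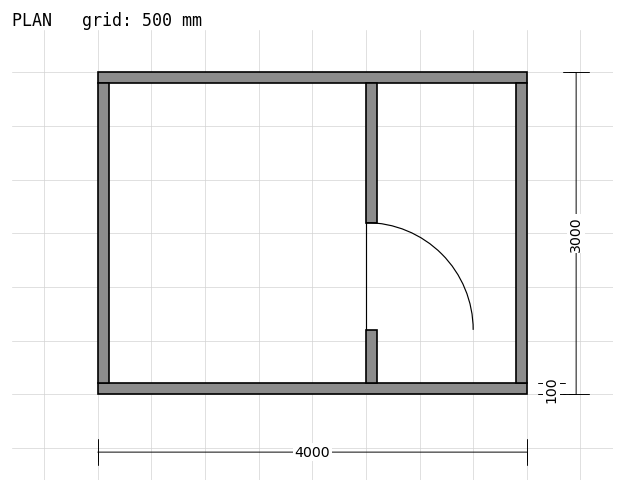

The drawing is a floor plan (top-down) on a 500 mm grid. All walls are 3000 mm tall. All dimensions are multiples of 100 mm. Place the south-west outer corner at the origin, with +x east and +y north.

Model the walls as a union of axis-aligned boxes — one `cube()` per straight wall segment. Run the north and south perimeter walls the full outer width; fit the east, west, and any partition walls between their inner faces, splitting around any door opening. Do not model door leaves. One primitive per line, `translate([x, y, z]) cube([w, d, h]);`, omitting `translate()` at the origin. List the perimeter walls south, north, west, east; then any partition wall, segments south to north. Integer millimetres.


cube([4000, 100, 3000]);
translate([0, 2900, 0]) cube([4000, 100, 3000]);
translate([0, 100, 0]) cube([100, 2800, 3000]);
translate([3900, 100, 0]) cube([100, 2800, 3000]);
translate([2500, 100, 0]) cube([100, 500, 3000]);
translate([2500, 1600, 0]) cube([100, 1300, 3000]);


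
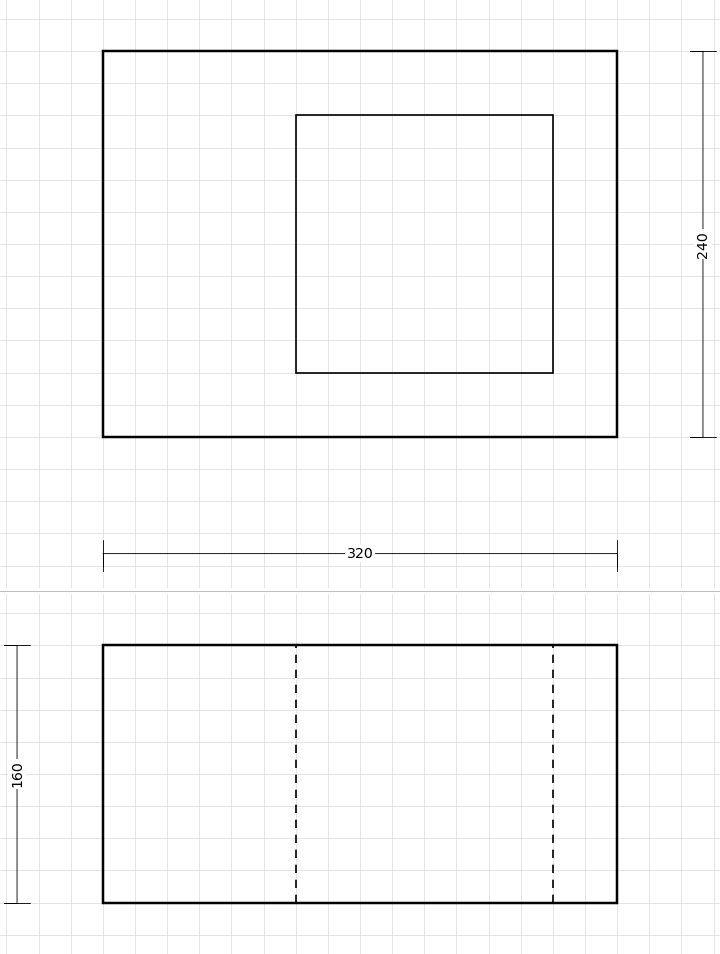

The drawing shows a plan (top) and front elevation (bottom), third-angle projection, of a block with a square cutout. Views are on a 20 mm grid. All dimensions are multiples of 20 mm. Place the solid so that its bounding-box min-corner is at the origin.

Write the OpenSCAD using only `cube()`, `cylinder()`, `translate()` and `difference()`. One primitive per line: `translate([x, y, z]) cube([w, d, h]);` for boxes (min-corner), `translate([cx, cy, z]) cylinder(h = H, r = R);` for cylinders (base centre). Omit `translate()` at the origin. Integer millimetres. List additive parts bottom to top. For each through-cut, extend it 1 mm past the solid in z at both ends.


difference() {
  cube([320, 240, 160]);
  translate([120, 40, -1]) cube([160, 160, 162]);
}


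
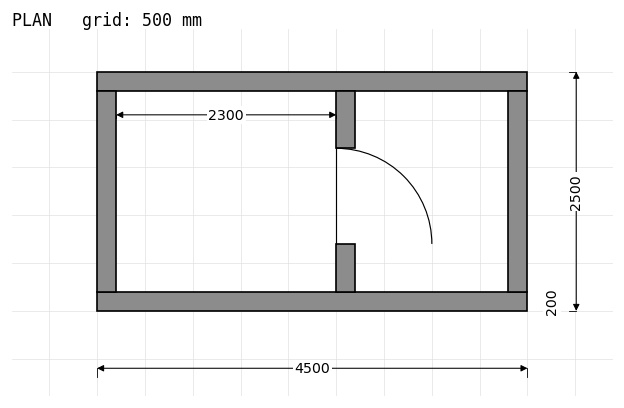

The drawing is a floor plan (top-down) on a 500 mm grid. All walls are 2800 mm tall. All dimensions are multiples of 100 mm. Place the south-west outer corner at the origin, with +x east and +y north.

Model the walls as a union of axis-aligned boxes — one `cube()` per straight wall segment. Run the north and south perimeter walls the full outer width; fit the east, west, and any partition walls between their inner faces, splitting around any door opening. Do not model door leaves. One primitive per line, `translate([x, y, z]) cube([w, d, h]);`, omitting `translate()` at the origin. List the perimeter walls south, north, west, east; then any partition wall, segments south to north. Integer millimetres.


cube([4500, 200, 2800]);
translate([0, 2300, 0]) cube([4500, 200, 2800]);
translate([0, 200, 0]) cube([200, 2100, 2800]);
translate([4300, 200, 0]) cube([200, 2100, 2800]);
translate([2500, 200, 0]) cube([200, 500, 2800]);
translate([2500, 1700, 0]) cube([200, 600, 2800]);
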